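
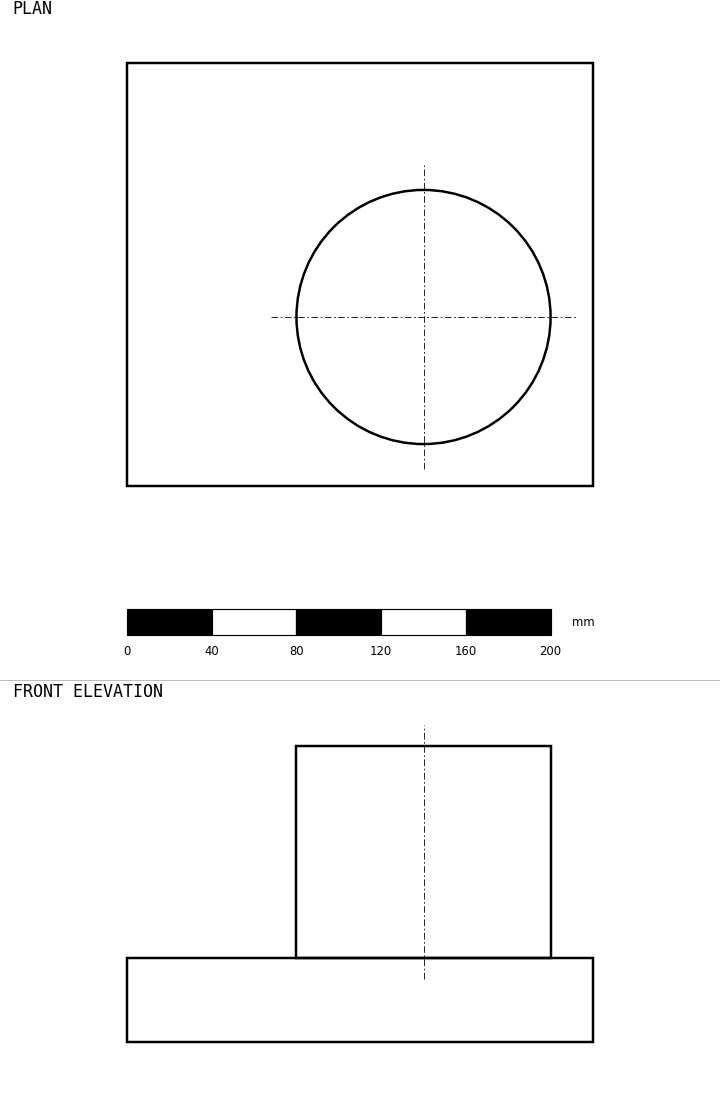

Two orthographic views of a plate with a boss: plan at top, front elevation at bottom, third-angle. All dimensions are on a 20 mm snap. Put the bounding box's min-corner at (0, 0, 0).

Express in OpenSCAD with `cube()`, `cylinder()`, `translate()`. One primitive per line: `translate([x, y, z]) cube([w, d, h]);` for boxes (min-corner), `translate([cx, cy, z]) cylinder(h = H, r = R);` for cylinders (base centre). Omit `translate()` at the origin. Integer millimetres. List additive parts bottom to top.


cube([220, 200, 40]);
translate([140, 80, 40]) cylinder(h = 100, r = 60);


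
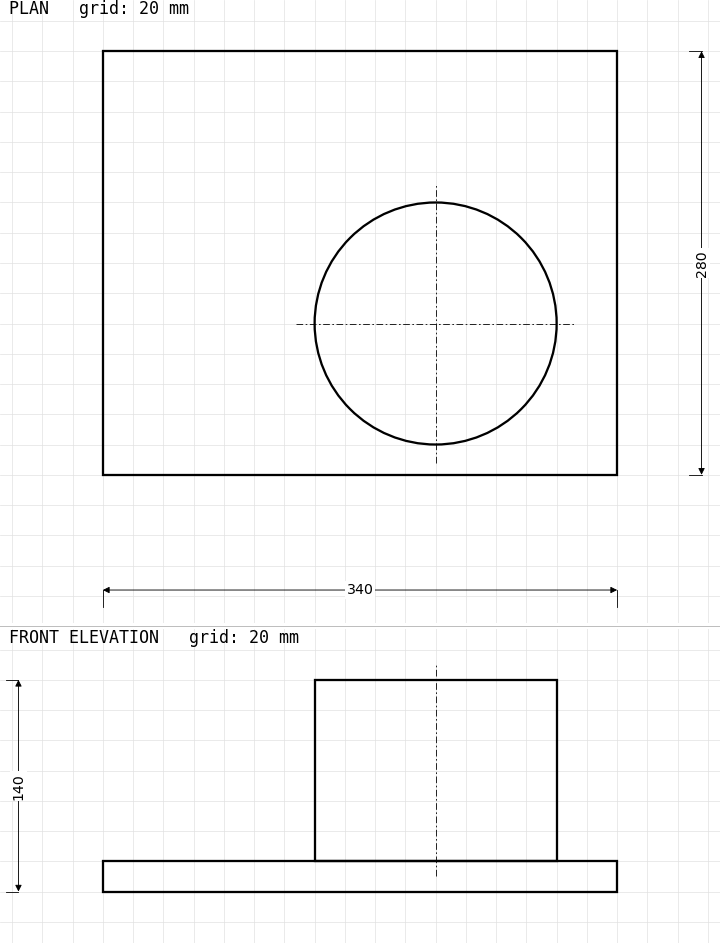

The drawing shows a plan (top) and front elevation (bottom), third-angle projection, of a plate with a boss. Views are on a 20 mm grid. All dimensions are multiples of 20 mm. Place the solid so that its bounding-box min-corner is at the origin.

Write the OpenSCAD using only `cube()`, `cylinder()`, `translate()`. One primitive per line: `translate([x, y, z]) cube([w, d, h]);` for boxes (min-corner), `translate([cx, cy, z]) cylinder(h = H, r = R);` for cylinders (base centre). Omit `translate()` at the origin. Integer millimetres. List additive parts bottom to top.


cube([340, 280, 20]);
translate([220, 100, 20]) cylinder(h = 120, r = 80);


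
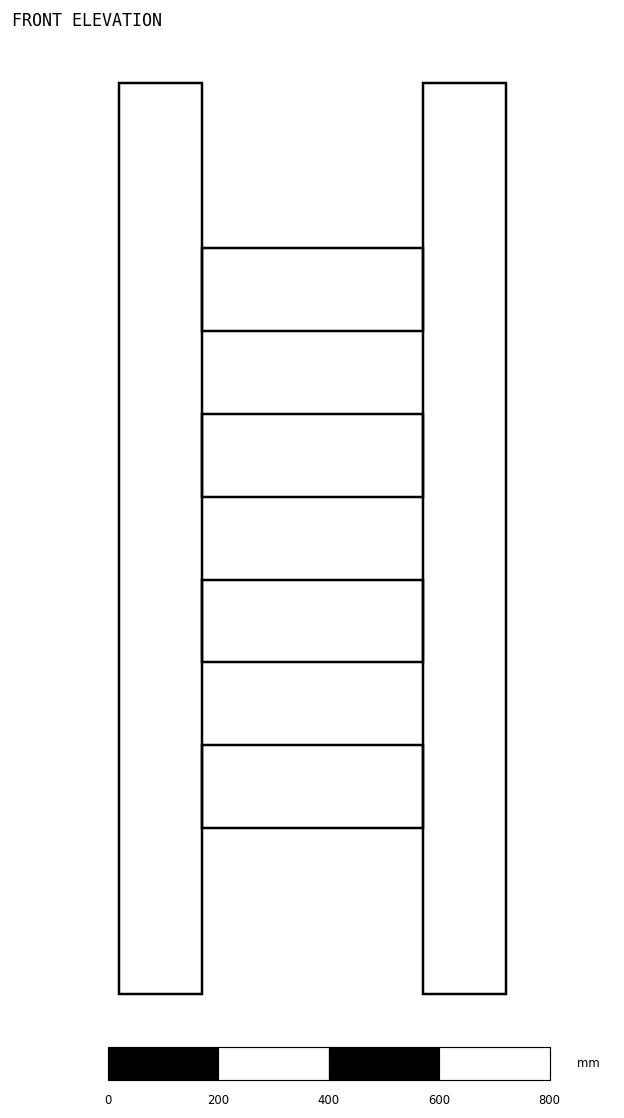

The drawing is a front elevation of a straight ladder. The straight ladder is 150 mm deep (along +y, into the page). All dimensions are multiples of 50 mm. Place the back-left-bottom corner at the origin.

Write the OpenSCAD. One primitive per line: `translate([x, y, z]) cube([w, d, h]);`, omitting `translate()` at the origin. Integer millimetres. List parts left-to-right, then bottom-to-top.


cube([150, 150, 1650]);
translate([150, 0, 300]) cube([400, 150, 150]);
translate([150, 0, 600]) cube([400, 150, 150]);
translate([150, 0, 900]) cube([400, 150, 150]);
translate([150, 0, 1200]) cube([400, 150, 150]);
translate([550, 0, 0]) cube([150, 150, 1650]);


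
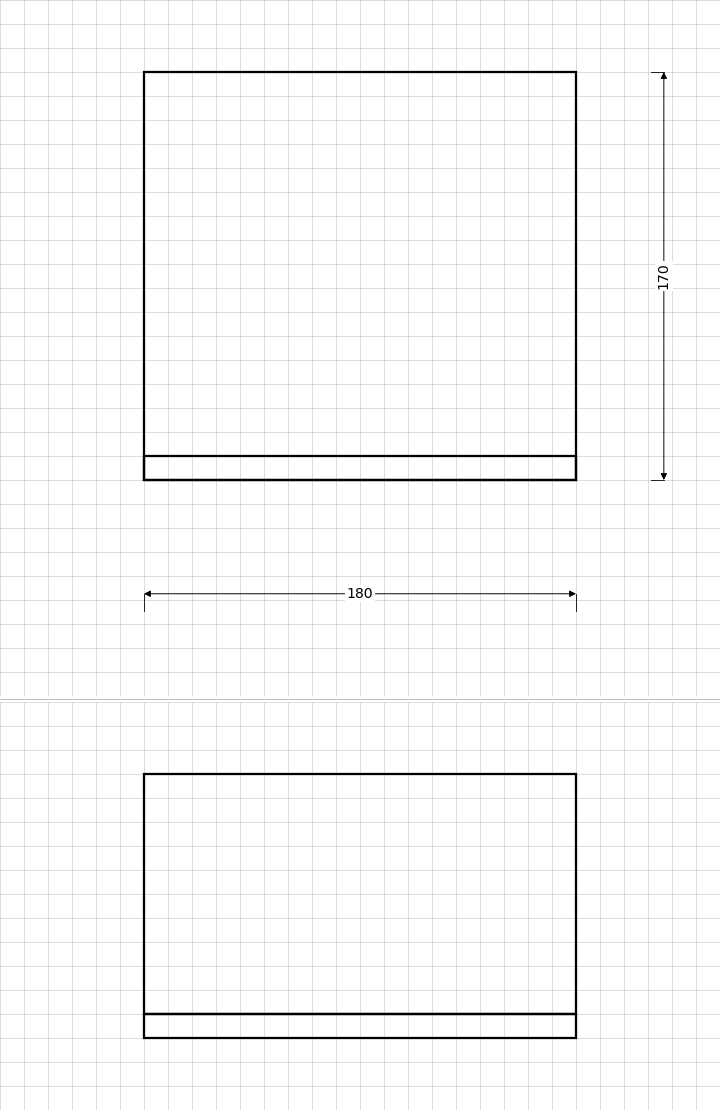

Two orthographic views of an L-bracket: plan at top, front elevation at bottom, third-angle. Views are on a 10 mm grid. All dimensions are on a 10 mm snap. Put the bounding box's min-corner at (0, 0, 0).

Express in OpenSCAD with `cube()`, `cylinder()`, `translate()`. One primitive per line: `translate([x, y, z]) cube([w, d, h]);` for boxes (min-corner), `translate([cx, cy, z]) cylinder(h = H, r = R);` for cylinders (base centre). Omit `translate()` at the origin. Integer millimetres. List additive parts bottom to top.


cube([180, 170, 10]);
translate([0, 0, 10]) cube([180, 10, 100]);


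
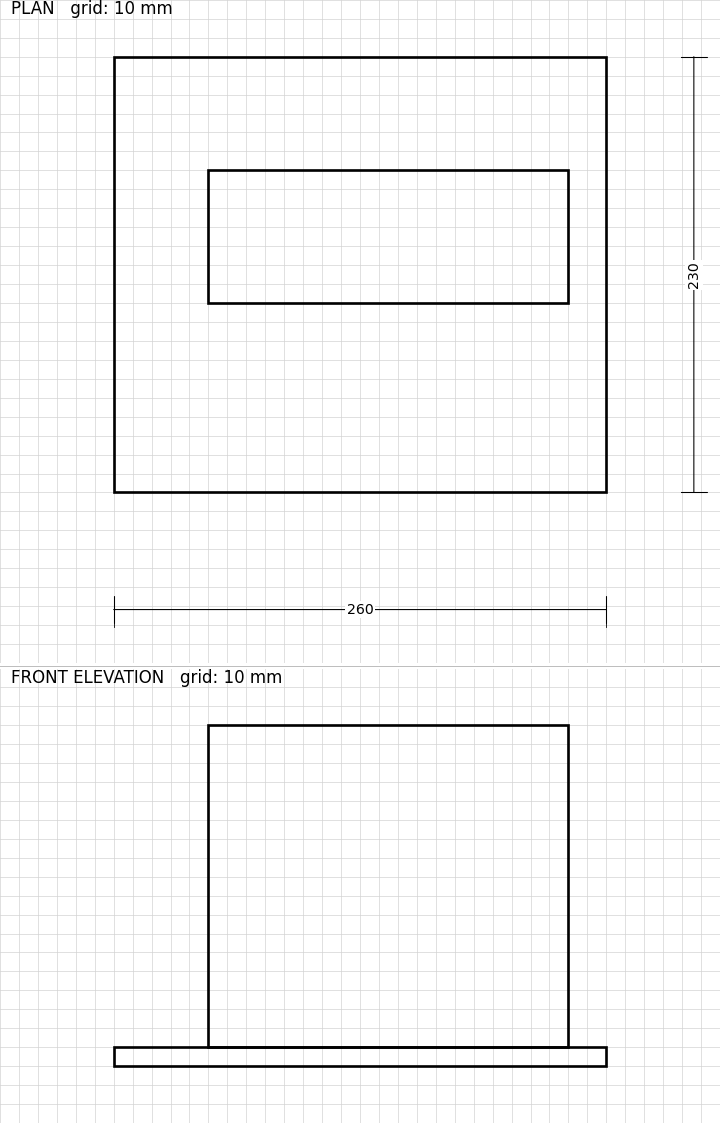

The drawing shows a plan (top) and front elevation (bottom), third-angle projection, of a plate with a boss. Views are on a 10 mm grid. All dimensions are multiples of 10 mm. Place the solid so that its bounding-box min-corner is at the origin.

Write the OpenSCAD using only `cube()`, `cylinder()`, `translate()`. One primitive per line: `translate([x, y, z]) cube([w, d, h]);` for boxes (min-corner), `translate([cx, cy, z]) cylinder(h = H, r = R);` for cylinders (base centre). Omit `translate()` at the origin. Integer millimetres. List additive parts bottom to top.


cube([260, 230, 10]);
translate([50, 100, 10]) cube([190, 70, 170]);


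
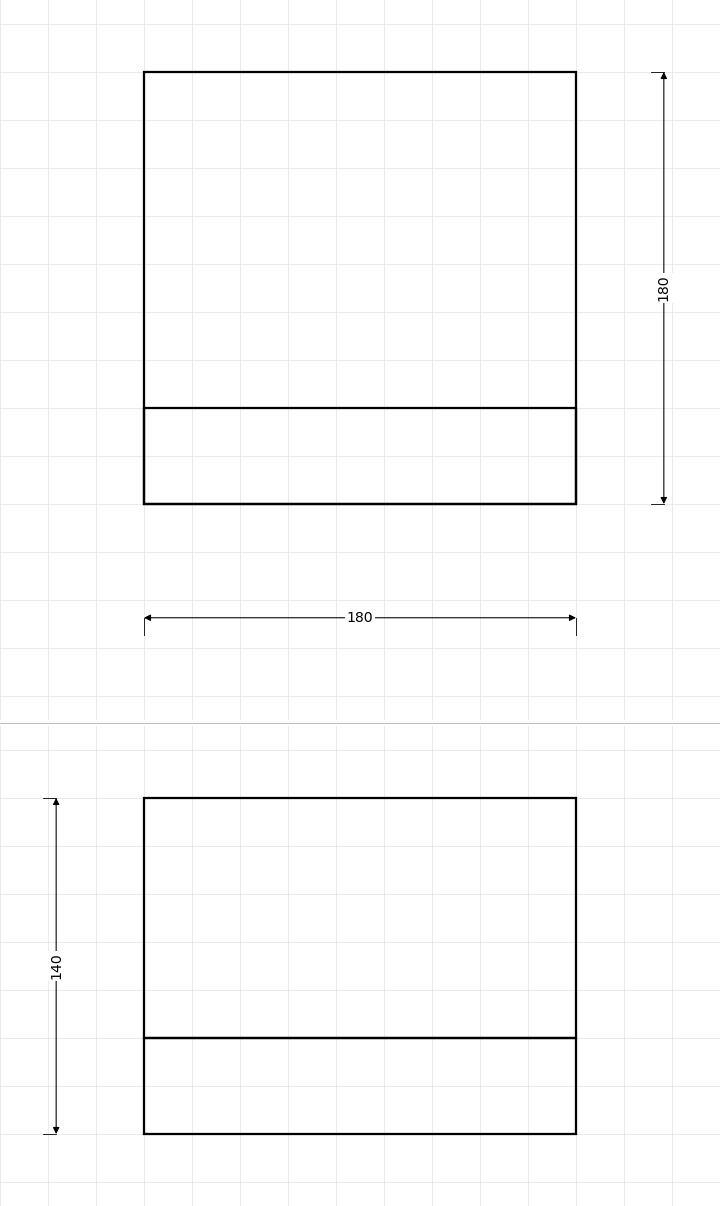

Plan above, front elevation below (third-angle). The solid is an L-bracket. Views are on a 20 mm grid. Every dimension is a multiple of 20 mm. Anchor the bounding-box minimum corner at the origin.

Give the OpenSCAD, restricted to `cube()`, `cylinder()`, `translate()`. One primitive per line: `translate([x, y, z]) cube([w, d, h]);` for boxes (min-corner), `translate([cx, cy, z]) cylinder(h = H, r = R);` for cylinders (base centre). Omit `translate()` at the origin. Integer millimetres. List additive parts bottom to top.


cube([180, 180, 40]);
translate([0, 0, 40]) cube([180, 40, 100]);


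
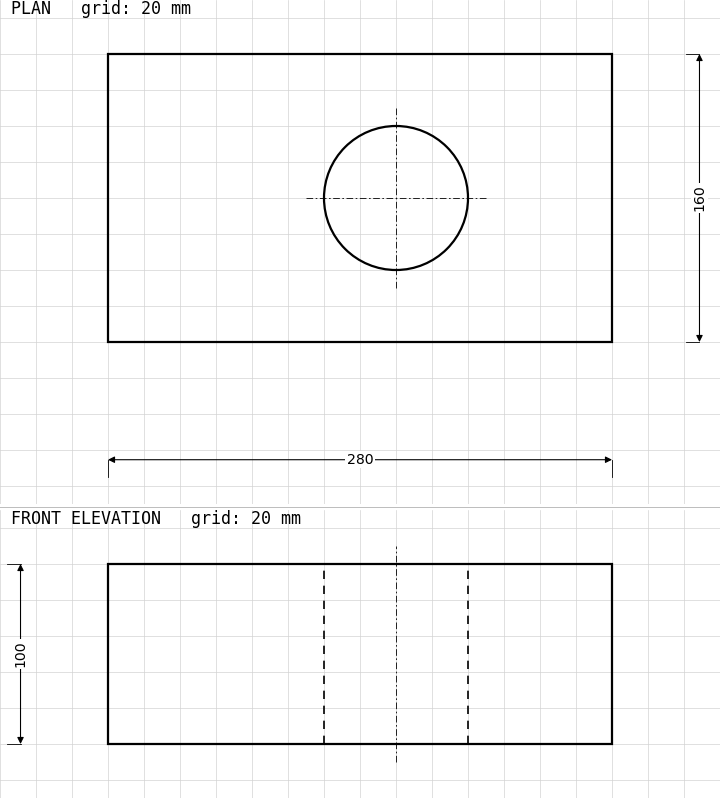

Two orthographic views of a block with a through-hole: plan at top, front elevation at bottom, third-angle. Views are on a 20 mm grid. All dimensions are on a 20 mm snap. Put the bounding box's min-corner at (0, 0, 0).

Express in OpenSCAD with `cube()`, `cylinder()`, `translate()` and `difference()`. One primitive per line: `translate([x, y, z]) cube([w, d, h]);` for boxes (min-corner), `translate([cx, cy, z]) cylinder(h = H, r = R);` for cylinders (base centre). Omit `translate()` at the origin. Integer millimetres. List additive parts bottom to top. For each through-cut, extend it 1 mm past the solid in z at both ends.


difference() {
  cube([280, 160, 100]);
  translate([160, 80, -1]) cylinder(h = 102, r = 40);
}


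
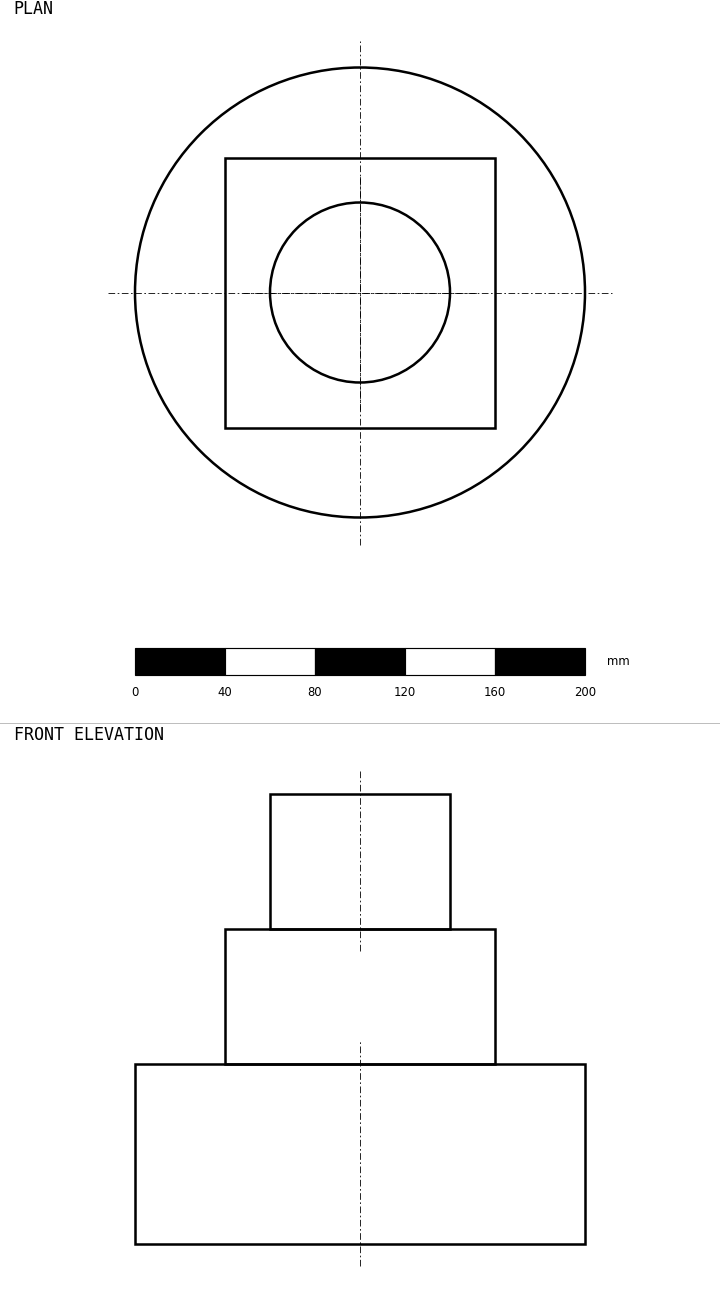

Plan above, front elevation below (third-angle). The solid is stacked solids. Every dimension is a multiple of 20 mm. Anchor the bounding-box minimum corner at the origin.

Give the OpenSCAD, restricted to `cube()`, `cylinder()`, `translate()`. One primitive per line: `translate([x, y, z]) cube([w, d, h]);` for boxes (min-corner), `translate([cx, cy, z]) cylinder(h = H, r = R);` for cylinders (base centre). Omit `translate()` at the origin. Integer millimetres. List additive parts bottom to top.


translate([100, 100, 0]) cylinder(h = 80, r = 100);
translate([40, 40, 80]) cube([120, 120, 60]);
translate([100, 100, 140]) cylinder(h = 60, r = 40);


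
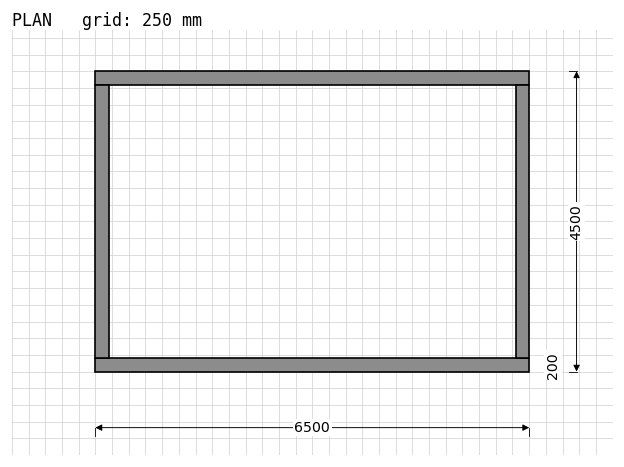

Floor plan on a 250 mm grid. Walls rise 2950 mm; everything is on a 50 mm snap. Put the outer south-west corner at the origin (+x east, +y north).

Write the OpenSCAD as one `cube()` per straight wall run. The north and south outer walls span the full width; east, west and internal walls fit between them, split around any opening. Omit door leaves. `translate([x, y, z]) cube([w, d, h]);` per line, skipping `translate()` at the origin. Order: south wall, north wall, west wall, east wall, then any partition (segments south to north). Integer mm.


cube([6500, 200, 2950]);
translate([0, 4300, 0]) cube([6500, 200, 2950]);
translate([0, 200, 0]) cube([200, 4100, 2950]);
translate([6300, 200, 0]) cube([200, 4100, 2950]);


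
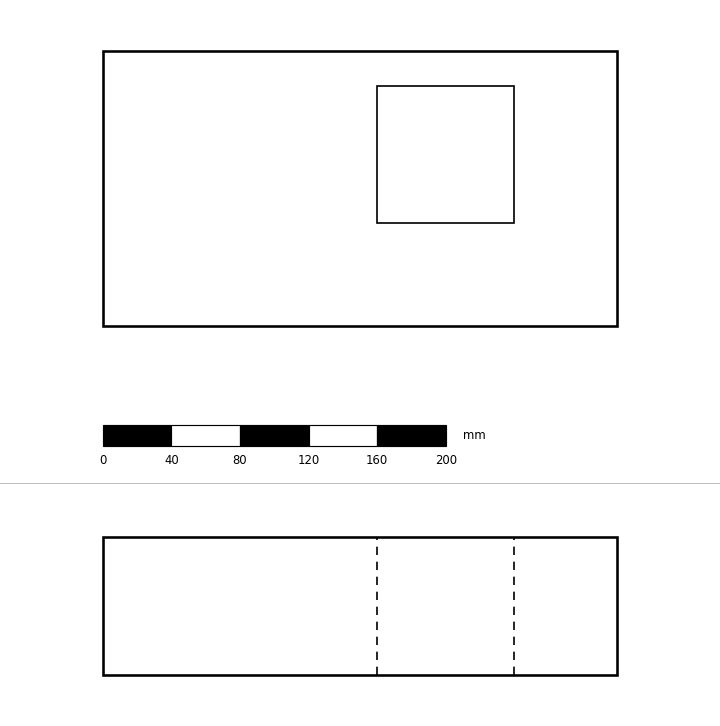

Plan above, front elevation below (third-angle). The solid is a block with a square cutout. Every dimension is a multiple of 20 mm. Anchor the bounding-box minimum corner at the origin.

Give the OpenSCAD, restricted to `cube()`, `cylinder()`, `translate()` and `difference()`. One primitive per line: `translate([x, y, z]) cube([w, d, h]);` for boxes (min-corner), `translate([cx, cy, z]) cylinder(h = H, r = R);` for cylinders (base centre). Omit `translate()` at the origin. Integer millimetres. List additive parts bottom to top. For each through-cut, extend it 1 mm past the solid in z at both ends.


difference() {
  cube([300, 160, 80]);
  translate([160, 60, -1]) cube([80, 80, 82]);
}


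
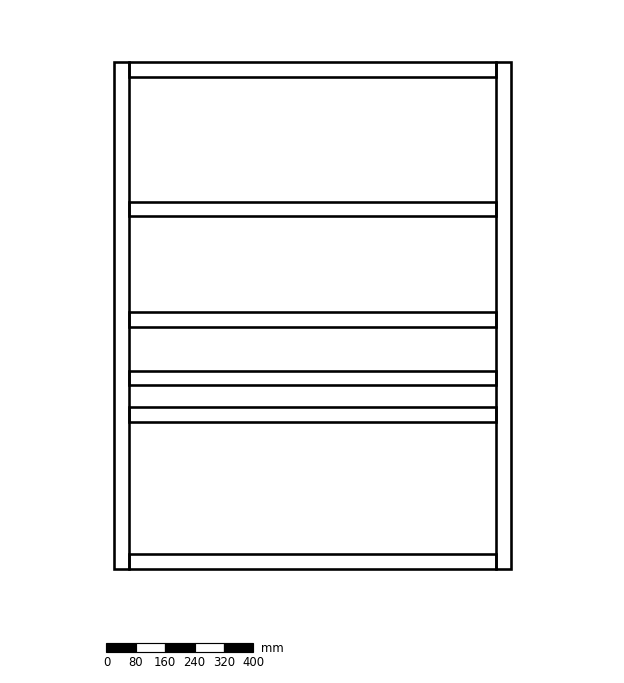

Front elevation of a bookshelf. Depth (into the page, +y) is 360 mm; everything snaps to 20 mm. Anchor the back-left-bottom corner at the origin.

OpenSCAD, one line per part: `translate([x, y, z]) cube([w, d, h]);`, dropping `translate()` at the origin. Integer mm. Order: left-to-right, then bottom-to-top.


cube([40, 360, 1380]);
translate([40, 0, 0]) cube([1000, 360, 40]);
translate([40, 0, 400]) cube([1000, 360, 40]);
translate([40, 0, 500]) cube([1000, 360, 40]);
translate([40, 0, 660]) cube([1000, 360, 40]);
translate([40, 0, 960]) cube([1000, 360, 40]);
translate([40, 0, 1340]) cube([1000, 360, 40]);
translate([1040, 0, 0]) cube([40, 360, 1380]);


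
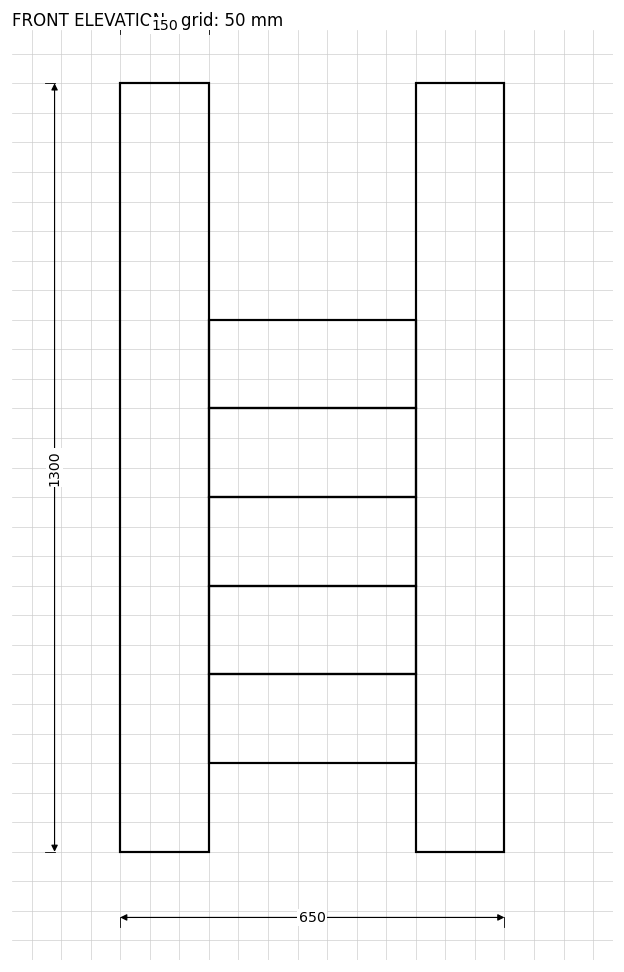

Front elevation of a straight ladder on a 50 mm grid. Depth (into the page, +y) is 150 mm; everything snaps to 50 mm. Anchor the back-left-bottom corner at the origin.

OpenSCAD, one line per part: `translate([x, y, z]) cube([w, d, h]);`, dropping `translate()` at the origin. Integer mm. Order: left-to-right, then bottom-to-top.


cube([150, 150, 1300]);
translate([150, 0, 150]) cube([350, 150, 150]);
translate([150, 0, 300]) cube([350, 150, 150]);
translate([150, 0, 450]) cube([350, 150, 150]);
translate([150, 0, 600]) cube([350, 150, 150]);
translate([150, 0, 750]) cube([350, 150, 150]);
translate([500, 0, 0]) cube([150, 150, 1300]);


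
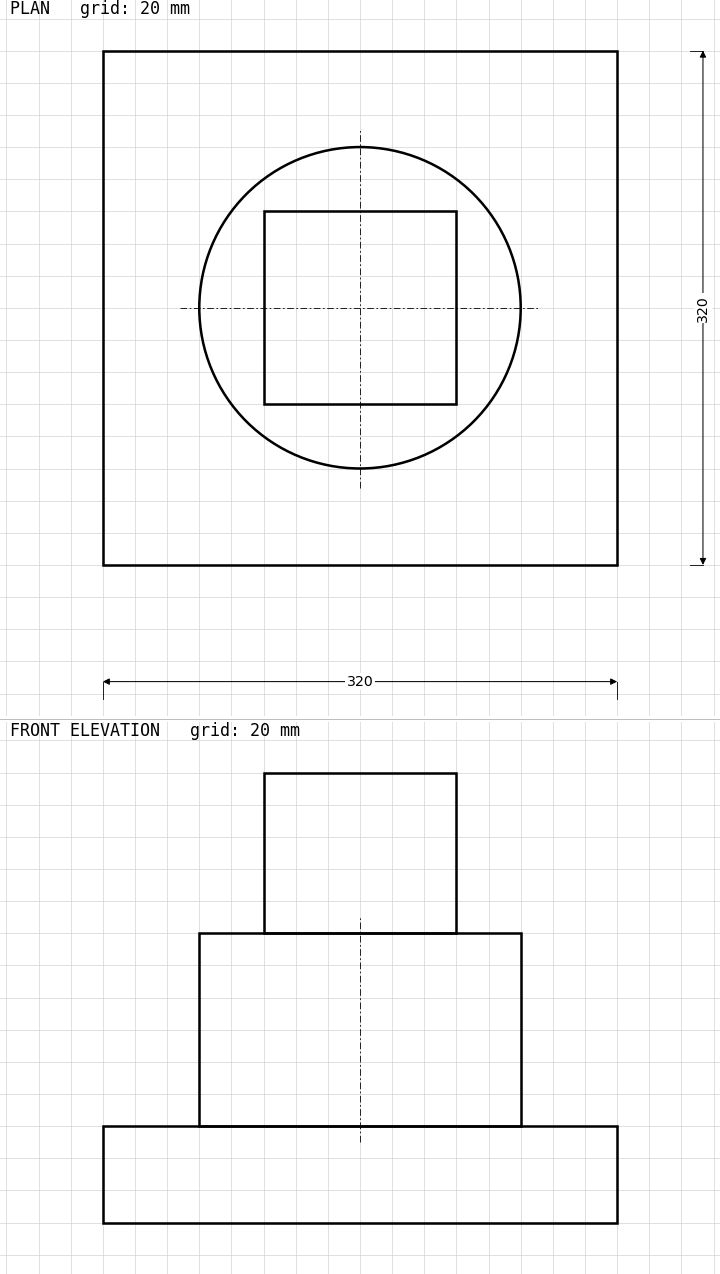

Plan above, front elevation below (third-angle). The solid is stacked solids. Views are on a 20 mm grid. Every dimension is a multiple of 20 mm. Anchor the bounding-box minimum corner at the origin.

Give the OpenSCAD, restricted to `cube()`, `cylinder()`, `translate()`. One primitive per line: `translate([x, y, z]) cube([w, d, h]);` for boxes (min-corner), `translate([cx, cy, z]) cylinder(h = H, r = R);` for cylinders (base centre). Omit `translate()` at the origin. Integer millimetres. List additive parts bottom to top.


cube([320, 320, 60]);
translate([160, 160, 60]) cylinder(h = 120, r = 100);
translate([100, 100, 180]) cube([120, 120, 100]);


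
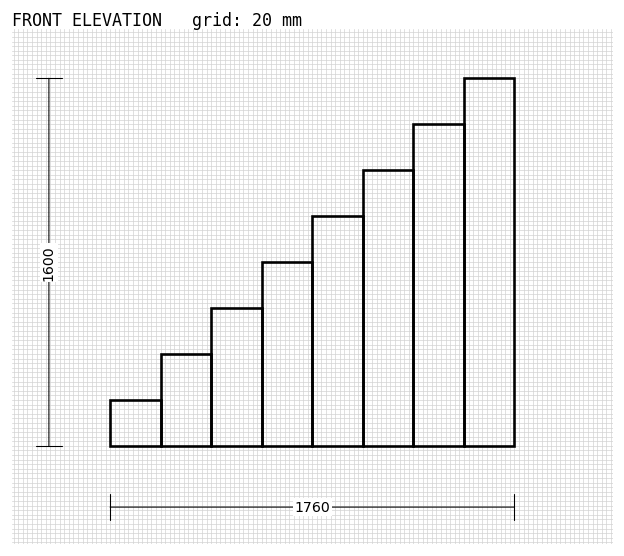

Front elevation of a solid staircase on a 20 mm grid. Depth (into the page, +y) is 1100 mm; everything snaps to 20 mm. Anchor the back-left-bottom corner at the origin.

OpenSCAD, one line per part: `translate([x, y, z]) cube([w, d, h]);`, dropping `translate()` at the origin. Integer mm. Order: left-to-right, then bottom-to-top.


cube([220, 1100, 200]);
translate([220, 0, 0]) cube([220, 1100, 400]);
translate([440, 0, 0]) cube([220, 1100, 600]);
translate([660, 0, 0]) cube([220, 1100, 800]);
translate([880, 0, 0]) cube([220, 1100, 1000]);
translate([1100, 0, 0]) cube([220, 1100, 1200]);
translate([1320, 0, 0]) cube([220, 1100, 1400]);
translate([1540, 0, 0]) cube([220, 1100, 1600]);


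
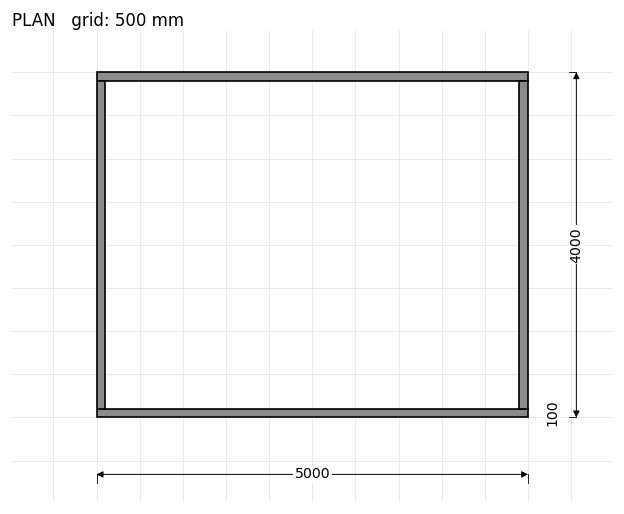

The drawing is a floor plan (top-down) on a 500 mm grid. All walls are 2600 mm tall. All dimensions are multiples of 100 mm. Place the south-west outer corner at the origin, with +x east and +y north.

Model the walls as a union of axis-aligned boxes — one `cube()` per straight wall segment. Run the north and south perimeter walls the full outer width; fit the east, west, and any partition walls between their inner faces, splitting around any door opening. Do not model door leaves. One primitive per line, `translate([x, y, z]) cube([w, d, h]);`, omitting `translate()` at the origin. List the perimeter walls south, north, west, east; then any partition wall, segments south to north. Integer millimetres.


cube([5000, 100, 2600]);
translate([0, 3900, 0]) cube([5000, 100, 2600]);
translate([0, 100, 0]) cube([100, 3800, 2600]);
translate([4900, 100, 0]) cube([100, 3800, 2600]);


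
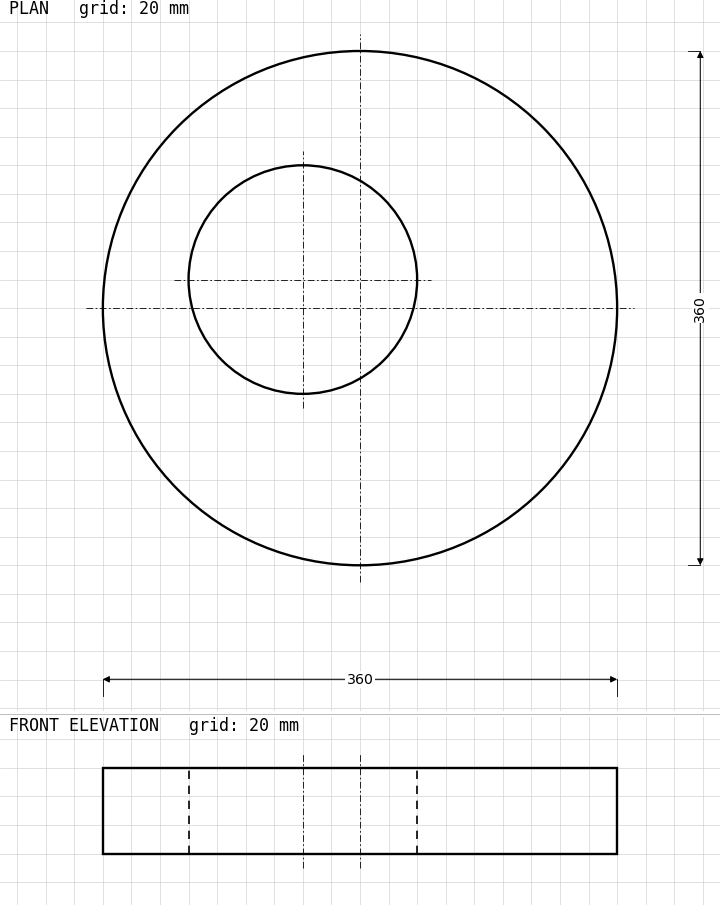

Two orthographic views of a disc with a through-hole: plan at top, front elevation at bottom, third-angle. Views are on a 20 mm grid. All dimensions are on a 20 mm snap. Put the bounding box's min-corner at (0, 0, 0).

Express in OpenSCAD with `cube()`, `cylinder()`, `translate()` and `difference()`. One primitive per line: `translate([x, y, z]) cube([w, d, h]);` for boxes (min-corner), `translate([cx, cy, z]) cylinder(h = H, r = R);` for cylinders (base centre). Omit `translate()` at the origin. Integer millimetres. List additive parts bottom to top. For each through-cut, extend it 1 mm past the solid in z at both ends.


difference() {
  translate([180, 180, 0]) cylinder(h = 60, r = 180);
  translate([140, 200, -1]) cylinder(h = 62, r = 80);
}


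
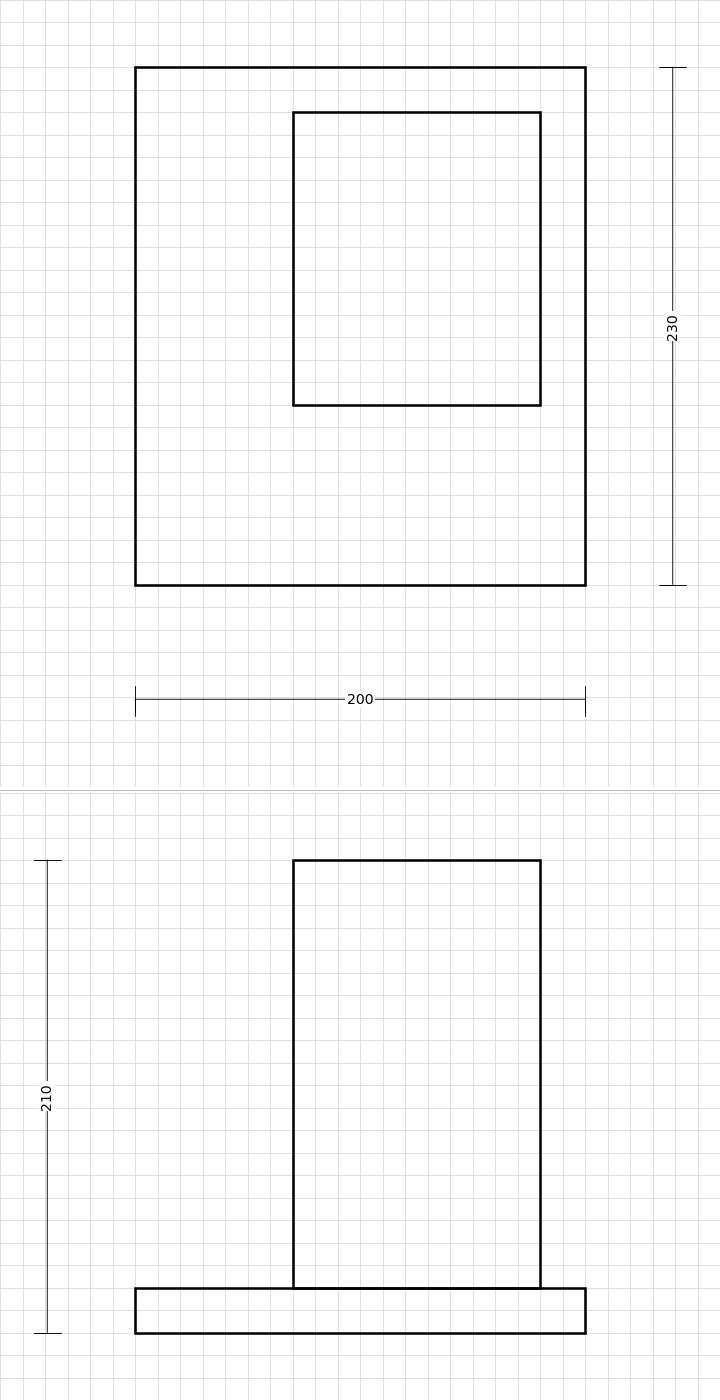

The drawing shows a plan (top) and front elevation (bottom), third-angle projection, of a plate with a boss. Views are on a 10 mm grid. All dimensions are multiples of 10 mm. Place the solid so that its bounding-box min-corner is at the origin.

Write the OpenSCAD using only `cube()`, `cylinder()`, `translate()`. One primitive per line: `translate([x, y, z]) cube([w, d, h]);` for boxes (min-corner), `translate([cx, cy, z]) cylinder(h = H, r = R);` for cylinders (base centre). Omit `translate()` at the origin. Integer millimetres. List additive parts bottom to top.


cube([200, 230, 20]);
translate([70, 80, 20]) cube([110, 130, 190]);


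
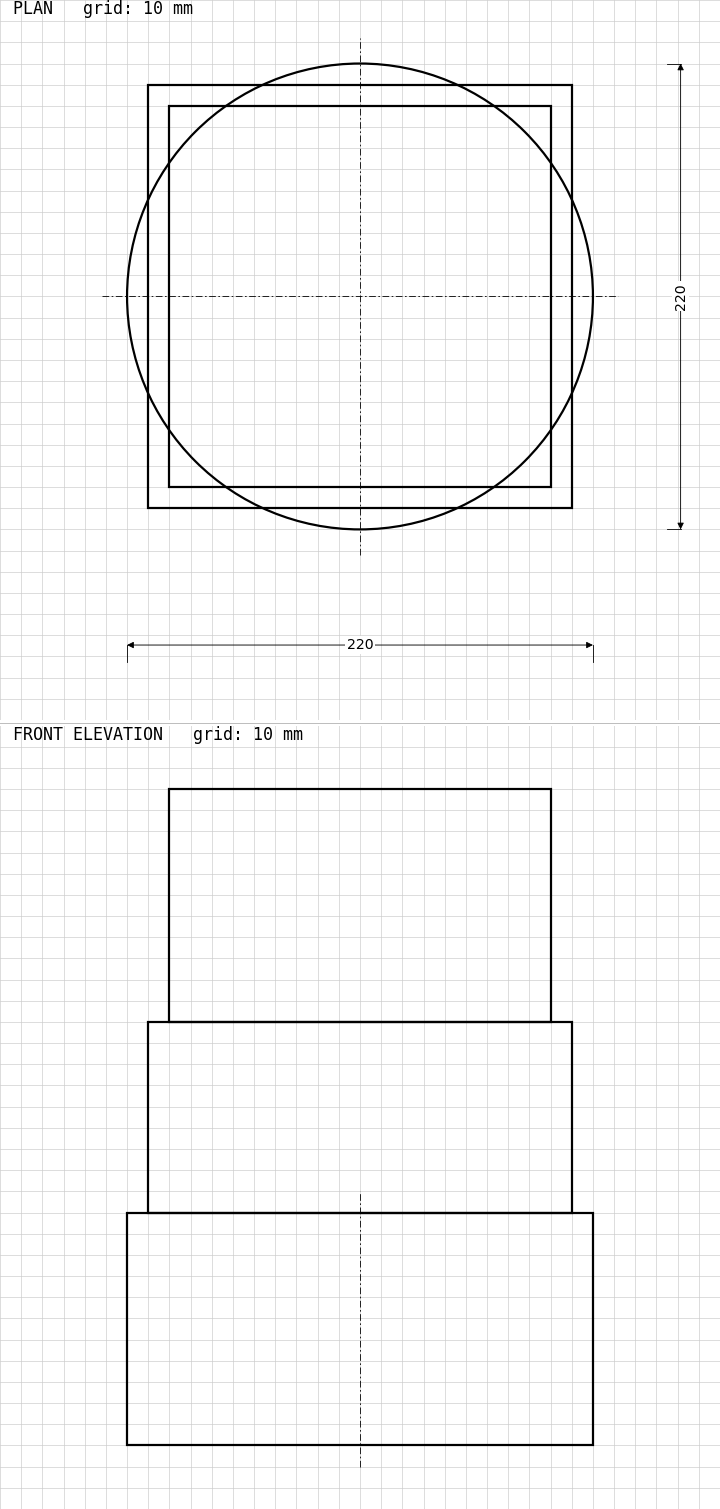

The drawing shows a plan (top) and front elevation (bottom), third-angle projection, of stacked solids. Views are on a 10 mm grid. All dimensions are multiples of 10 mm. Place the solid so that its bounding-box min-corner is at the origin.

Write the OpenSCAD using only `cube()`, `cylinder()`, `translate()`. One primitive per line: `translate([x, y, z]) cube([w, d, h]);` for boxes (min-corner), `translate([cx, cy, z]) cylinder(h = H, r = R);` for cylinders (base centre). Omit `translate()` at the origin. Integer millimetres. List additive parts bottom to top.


translate([110, 110, 0]) cylinder(h = 110, r = 110);
translate([10, 10, 110]) cube([200, 200, 90]);
translate([20, 20, 200]) cube([180, 180, 110]);


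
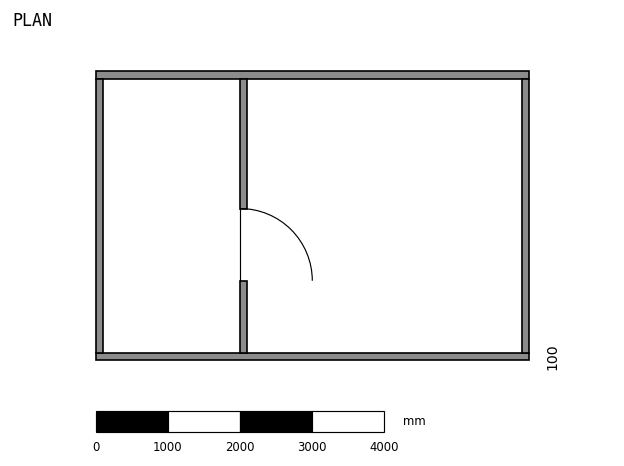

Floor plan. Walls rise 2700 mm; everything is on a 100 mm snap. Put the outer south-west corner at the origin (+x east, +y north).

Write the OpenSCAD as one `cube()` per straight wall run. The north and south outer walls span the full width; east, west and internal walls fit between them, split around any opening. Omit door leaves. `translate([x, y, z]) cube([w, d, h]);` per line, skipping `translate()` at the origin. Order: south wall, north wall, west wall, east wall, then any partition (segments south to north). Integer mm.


cube([6000, 100, 2700]);
translate([0, 3900, 0]) cube([6000, 100, 2700]);
translate([0, 100, 0]) cube([100, 3800, 2700]);
translate([5900, 100, 0]) cube([100, 3800, 2700]);
translate([2000, 100, 0]) cube([100, 1000, 2700]);
translate([2000, 2100, 0]) cube([100, 1800, 2700]);


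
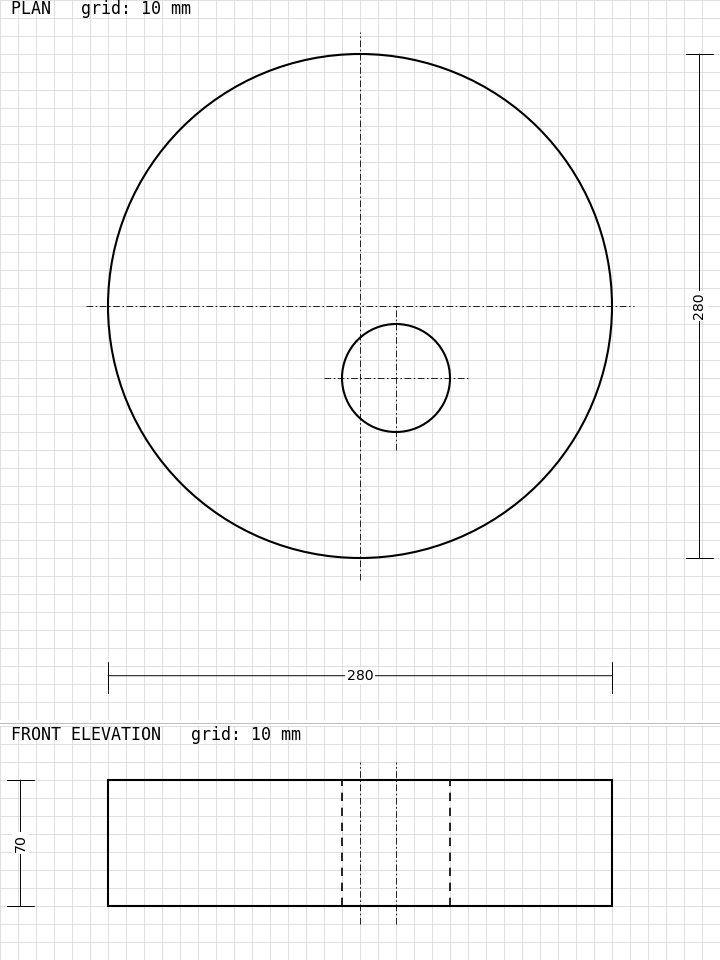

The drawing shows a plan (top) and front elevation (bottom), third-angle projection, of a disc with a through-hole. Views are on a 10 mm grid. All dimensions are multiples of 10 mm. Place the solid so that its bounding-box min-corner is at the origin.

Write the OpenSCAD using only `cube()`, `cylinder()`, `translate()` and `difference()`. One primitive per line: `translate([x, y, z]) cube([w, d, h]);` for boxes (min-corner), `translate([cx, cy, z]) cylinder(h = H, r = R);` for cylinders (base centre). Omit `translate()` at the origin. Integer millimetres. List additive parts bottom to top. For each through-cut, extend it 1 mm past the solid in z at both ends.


difference() {
  translate([140, 140, 0]) cylinder(h = 70, r = 140);
  translate([160, 100, -1]) cylinder(h = 72, r = 30);
}


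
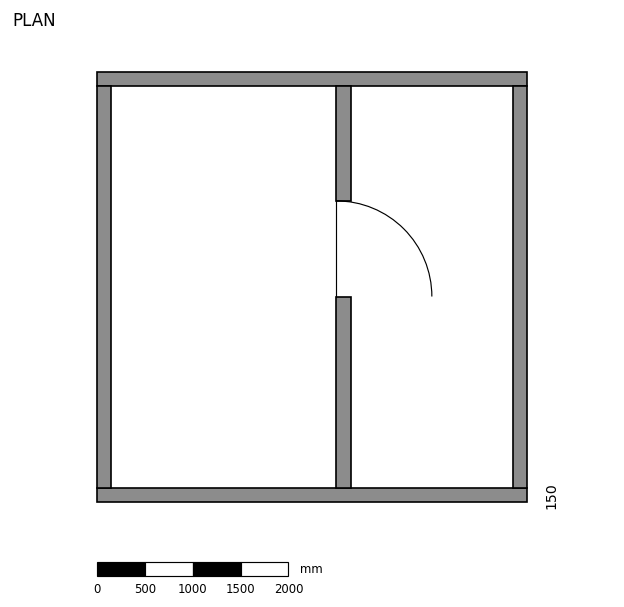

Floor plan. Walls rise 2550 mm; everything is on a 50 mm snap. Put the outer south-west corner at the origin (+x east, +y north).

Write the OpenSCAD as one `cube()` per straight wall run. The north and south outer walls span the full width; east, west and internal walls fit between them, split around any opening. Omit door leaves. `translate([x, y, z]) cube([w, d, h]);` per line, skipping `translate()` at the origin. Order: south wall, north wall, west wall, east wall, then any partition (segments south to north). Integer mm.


cube([4500, 150, 2550]);
translate([0, 4350, 0]) cube([4500, 150, 2550]);
translate([0, 150, 0]) cube([150, 4200, 2550]);
translate([4350, 150, 0]) cube([150, 4200, 2550]);
translate([2500, 150, 0]) cube([150, 2000, 2550]);
translate([2500, 3150, 0]) cube([150, 1200, 2550]);


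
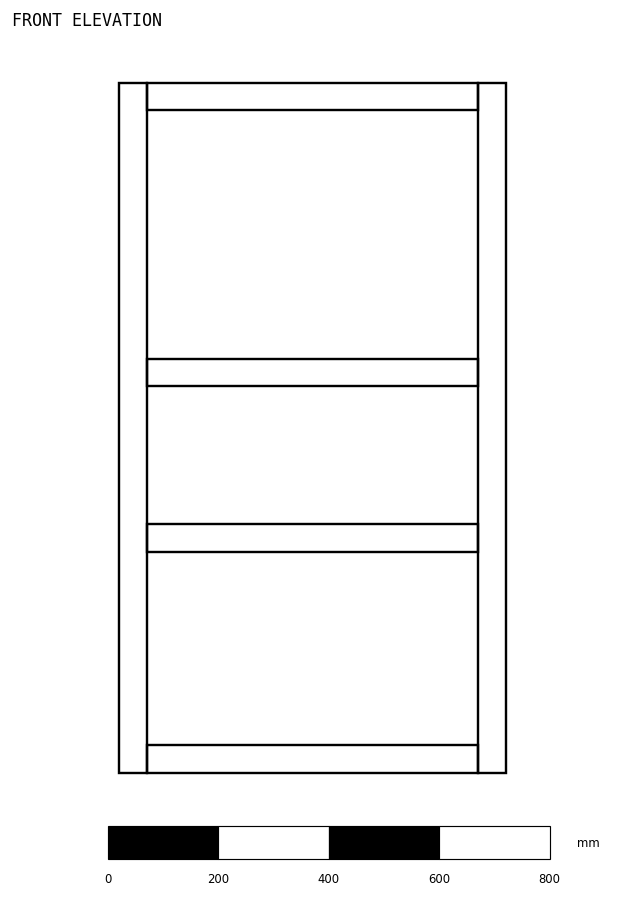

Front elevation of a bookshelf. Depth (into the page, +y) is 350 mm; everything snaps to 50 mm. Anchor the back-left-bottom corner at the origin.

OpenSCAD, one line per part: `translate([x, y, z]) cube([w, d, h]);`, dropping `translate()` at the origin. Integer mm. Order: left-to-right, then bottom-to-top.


cube([50, 350, 1250]);
translate([50, 0, 0]) cube([600, 350, 50]);
translate([50, 0, 400]) cube([600, 350, 50]);
translate([50, 0, 700]) cube([600, 350, 50]);
translate([50, 0, 1200]) cube([600, 350, 50]);
translate([650, 0, 0]) cube([50, 350, 1250]);


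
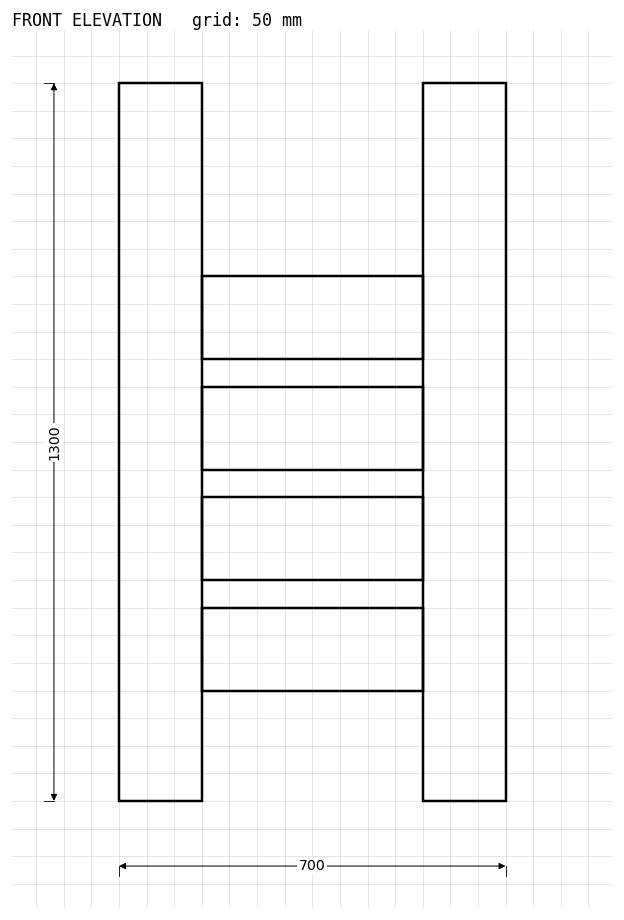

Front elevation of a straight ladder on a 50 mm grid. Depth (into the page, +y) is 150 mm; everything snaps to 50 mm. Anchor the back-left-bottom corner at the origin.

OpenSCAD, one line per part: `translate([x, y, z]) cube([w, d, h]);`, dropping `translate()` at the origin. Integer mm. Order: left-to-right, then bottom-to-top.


cube([150, 150, 1300]);
translate([150, 0, 200]) cube([400, 150, 150]);
translate([150, 0, 400]) cube([400, 150, 150]);
translate([150, 0, 600]) cube([400, 150, 150]);
translate([150, 0, 800]) cube([400, 150, 150]);
translate([550, 0, 0]) cube([150, 150, 1300]);


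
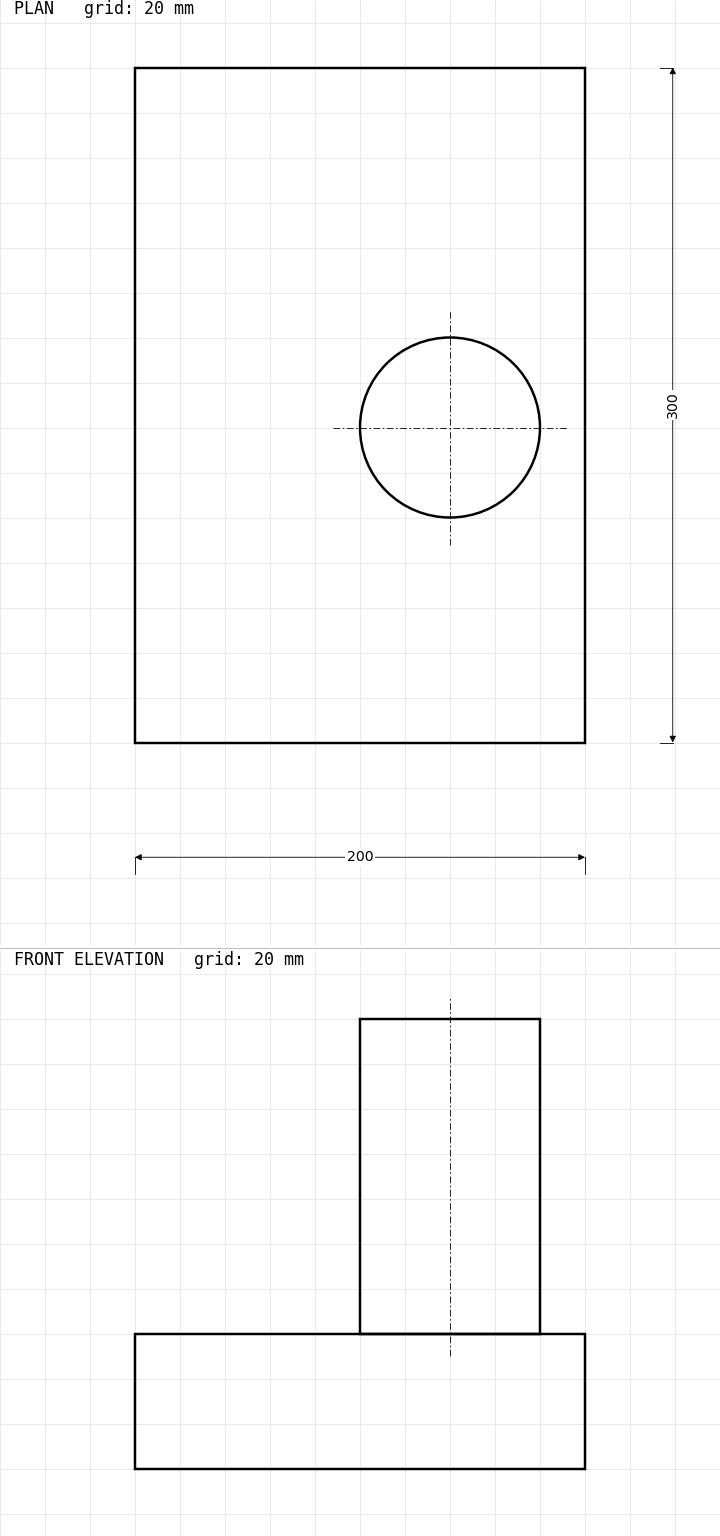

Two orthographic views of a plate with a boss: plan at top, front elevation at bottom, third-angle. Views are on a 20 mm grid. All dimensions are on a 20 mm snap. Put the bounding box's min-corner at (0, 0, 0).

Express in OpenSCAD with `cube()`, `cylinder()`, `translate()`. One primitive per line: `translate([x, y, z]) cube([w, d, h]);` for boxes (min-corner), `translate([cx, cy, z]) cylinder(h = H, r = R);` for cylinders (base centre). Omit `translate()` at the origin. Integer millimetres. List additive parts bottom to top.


cube([200, 300, 60]);
translate([140, 140, 60]) cylinder(h = 140, r = 40);


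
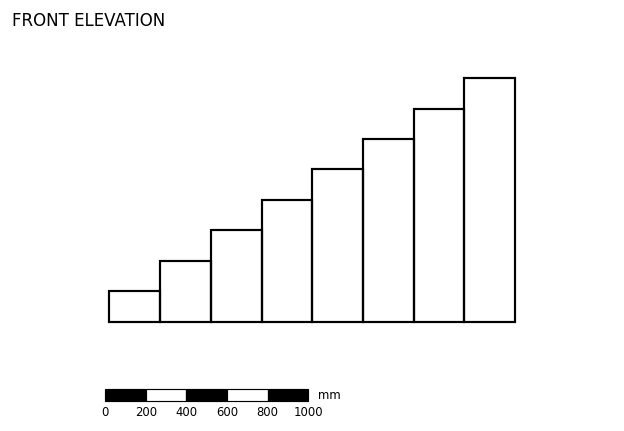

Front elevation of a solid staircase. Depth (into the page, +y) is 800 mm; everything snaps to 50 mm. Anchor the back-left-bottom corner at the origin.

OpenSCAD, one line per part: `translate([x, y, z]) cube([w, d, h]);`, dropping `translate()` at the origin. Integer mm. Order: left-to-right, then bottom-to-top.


cube([250, 800, 150]);
translate([250, 0, 0]) cube([250, 800, 300]);
translate([500, 0, 0]) cube([250, 800, 450]);
translate([750, 0, 0]) cube([250, 800, 600]);
translate([1000, 0, 0]) cube([250, 800, 750]);
translate([1250, 0, 0]) cube([250, 800, 900]);
translate([1500, 0, 0]) cube([250, 800, 1050]);
translate([1750, 0, 0]) cube([250, 800, 1200]);


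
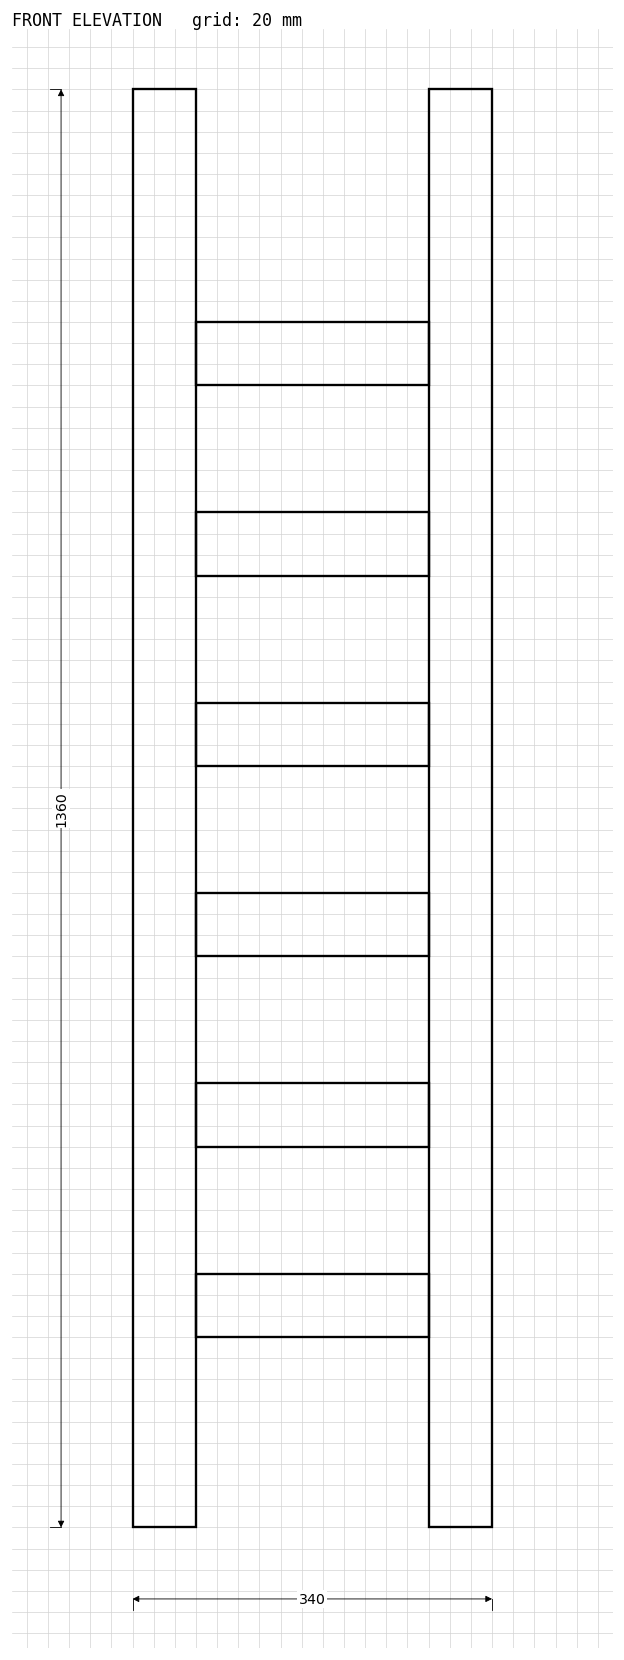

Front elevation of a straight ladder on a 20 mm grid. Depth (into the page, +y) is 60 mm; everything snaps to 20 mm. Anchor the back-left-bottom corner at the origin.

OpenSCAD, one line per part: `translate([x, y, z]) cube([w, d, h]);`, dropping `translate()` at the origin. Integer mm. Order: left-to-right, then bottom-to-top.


cube([60, 60, 1360]);
translate([60, 0, 180]) cube([220, 60, 60]);
translate([60, 0, 360]) cube([220, 60, 60]);
translate([60, 0, 540]) cube([220, 60, 60]);
translate([60, 0, 720]) cube([220, 60, 60]);
translate([60, 0, 900]) cube([220, 60, 60]);
translate([60, 0, 1080]) cube([220, 60, 60]);
translate([280, 0, 0]) cube([60, 60, 1360]);


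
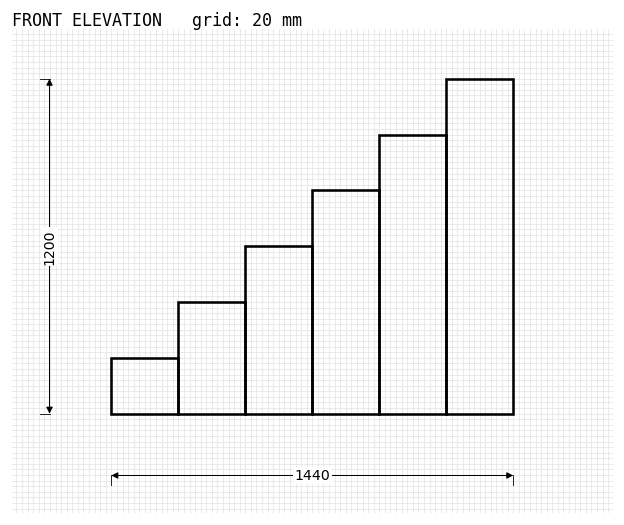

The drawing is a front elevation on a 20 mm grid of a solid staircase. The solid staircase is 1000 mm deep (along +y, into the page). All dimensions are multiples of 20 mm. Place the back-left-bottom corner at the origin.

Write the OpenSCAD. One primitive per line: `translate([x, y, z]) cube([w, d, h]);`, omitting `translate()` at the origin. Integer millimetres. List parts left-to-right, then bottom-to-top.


cube([240, 1000, 200]);
translate([240, 0, 0]) cube([240, 1000, 400]);
translate([480, 0, 0]) cube([240, 1000, 600]);
translate([720, 0, 0]) cube([240, 1000, 800]);
translate([960, 0, 0]) cube([240, 1000, 1000]);
translate([1200, 0, 0]) cube([240, 1000, 1200]);


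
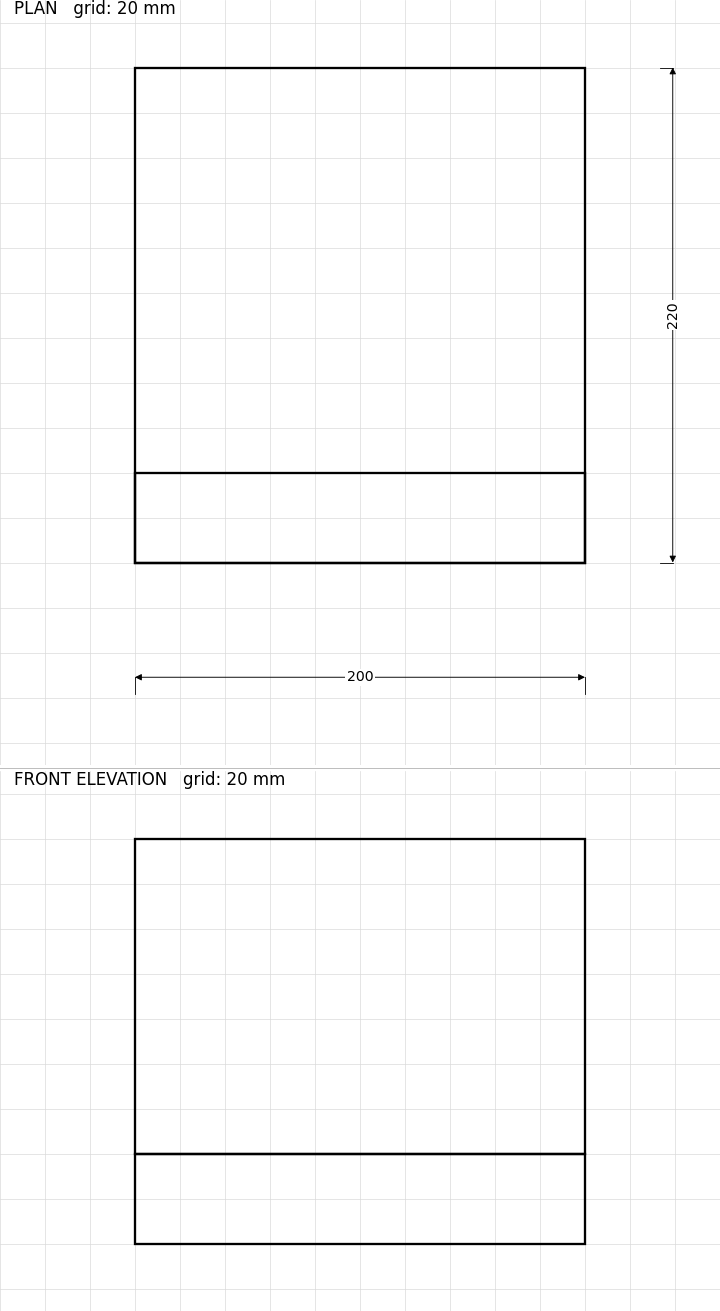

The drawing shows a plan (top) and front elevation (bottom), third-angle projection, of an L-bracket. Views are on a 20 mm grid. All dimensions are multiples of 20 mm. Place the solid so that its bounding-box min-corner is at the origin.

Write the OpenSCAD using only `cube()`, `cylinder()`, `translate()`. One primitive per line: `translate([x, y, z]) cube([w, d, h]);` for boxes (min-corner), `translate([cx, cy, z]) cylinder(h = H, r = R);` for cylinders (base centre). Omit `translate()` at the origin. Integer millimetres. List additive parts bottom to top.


cube([200, 220, 40]);
translate([0, 0, 40]) cube([200, 40, 140]);


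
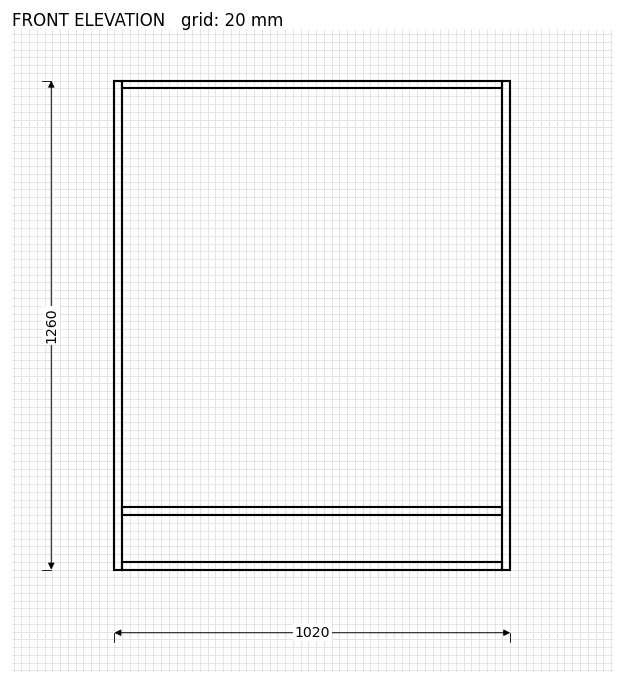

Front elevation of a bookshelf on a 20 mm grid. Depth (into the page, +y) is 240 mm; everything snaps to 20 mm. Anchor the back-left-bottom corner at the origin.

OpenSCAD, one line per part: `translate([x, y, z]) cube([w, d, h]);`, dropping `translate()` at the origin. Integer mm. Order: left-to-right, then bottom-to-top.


cube([20, 240, 1260]);
translate([20, 0, 0]) cube([980, 240, 20]);
translate([20, 0, 140]) cube([980, 240, 20]);
translate([20, 0, 1240]) cube([980, 240, 20]);
translate([1000, 0, 0]) cube([20, 240, 1260]);


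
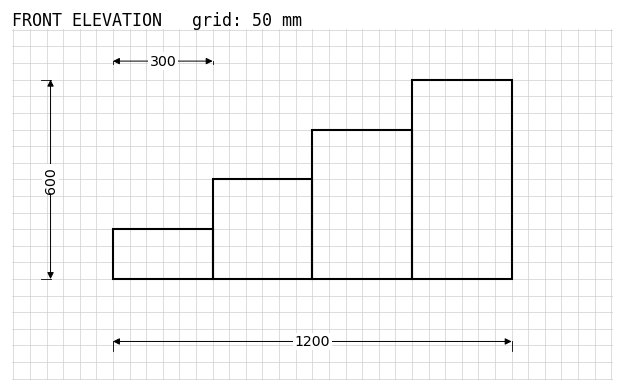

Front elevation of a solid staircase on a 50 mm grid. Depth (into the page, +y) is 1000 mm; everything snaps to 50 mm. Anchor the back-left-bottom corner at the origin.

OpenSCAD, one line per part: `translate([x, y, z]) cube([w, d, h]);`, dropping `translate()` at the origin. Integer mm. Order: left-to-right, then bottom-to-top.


cube([300, 1000, 150]);
translate([300, 0, 0]) cube([300, 1000, 300]);
translate([600, 0, 0]) cube([300, 1000, 450]);
translate([900, 0, 0]) cube([300, 1000, 600]);


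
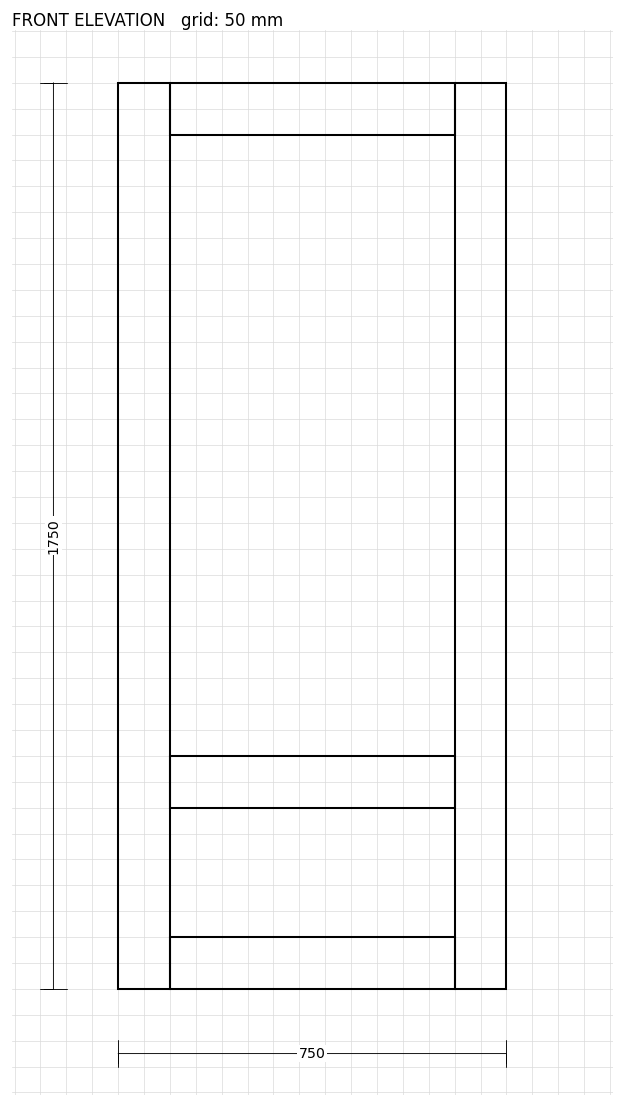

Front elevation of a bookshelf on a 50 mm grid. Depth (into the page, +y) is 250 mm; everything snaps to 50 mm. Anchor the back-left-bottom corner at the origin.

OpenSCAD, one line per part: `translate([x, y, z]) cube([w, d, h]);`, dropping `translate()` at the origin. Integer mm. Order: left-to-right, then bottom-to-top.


cube([100, 250, 1750]);
translate([100, 0, 0]) cube([550, 250, 100]);
translate([100, 0, 350]) cube([550, 250, 100]);
translate([100, 0, 1650]) cube([550, 250, 100]);
translate([650, 0, 0]) cube([100, 250, 1750]);


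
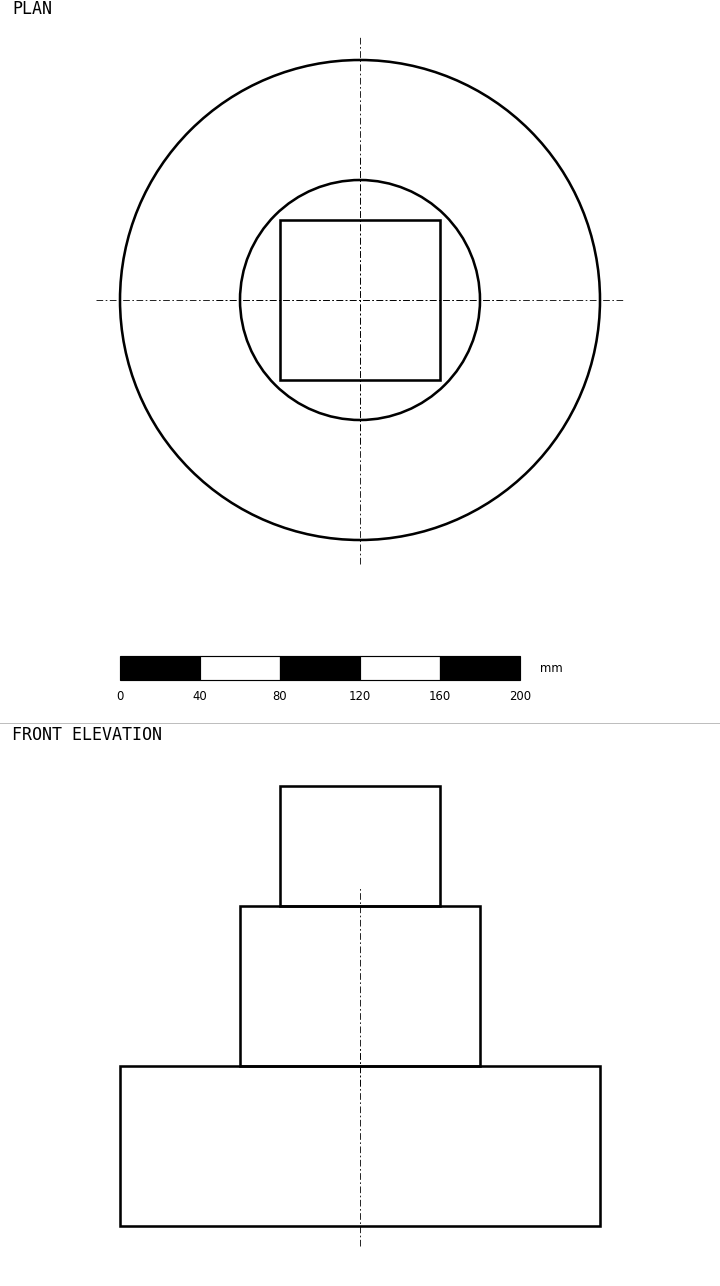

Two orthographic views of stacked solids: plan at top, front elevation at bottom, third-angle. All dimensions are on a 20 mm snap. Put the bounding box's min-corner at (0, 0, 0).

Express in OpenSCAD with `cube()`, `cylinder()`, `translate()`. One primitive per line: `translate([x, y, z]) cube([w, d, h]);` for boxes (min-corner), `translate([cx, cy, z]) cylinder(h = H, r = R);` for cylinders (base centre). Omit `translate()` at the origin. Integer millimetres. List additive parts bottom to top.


translate([120, 120, 0]) cylinder(h = 80, r = 120);
translate([120, 120, 80]) cylinder(h = 80, r = 60);
translate([80, 80, 160]) cube([80, 80, 60]);


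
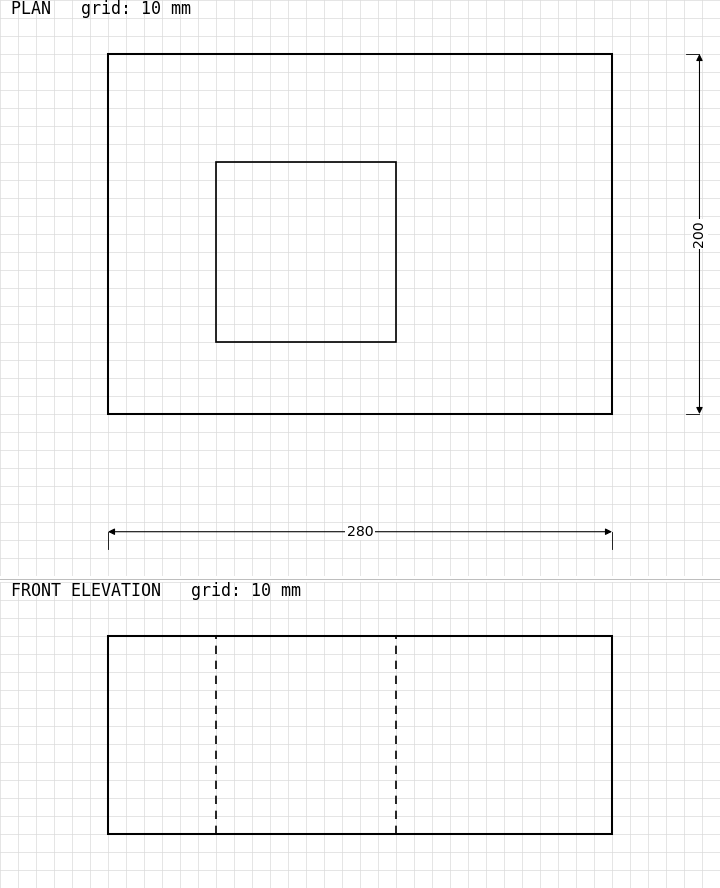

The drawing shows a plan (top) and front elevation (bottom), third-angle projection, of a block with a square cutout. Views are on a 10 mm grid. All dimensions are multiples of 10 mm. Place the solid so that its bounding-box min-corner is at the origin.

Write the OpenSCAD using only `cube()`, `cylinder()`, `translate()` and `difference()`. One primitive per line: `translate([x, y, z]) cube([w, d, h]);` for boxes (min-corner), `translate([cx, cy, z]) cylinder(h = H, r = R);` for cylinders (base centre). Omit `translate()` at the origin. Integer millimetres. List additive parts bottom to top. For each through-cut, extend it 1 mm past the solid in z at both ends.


difference() {
  cube([280, 200, 110]);
  translate([60, 40, -1]) cube([100, 100, 112]);
}


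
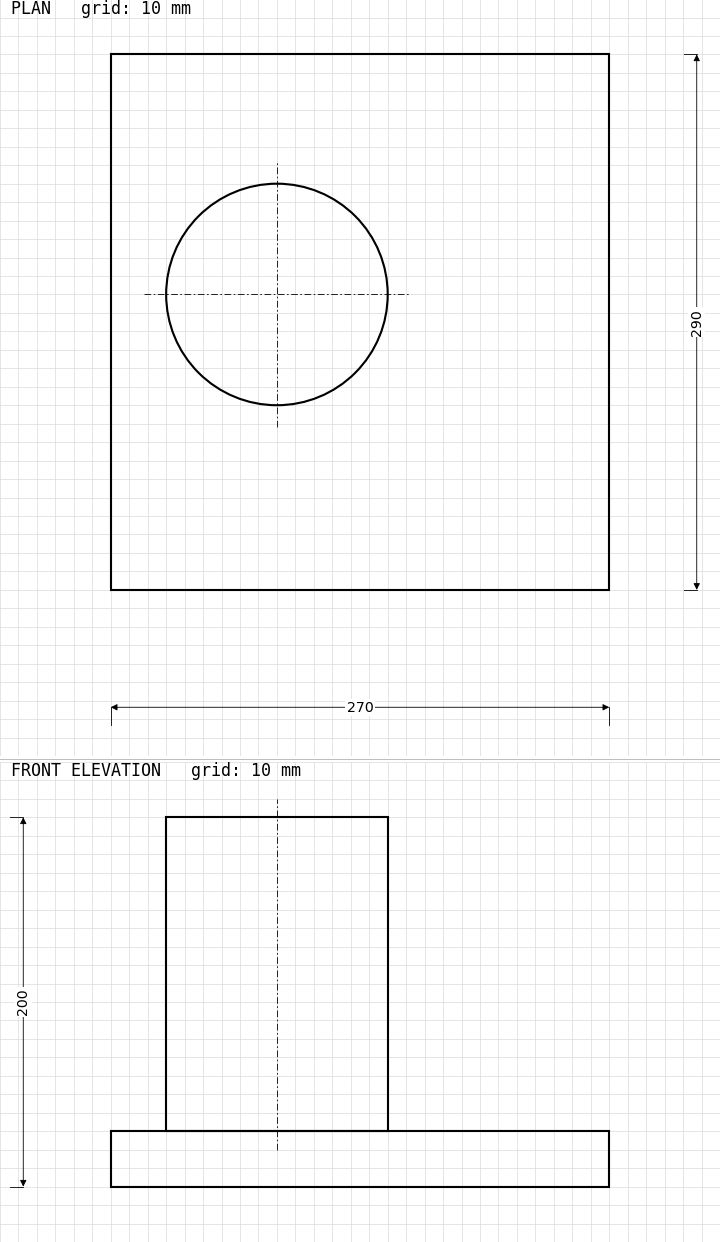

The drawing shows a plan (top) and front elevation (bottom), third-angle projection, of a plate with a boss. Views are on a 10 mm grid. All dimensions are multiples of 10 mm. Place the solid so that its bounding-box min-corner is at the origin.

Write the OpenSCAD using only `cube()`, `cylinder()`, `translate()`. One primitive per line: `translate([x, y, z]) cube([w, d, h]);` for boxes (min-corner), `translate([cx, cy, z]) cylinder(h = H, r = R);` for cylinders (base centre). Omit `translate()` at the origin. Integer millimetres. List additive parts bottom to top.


cube([270, 290, 30]);
translate([90, 160, 30]) cylinder(h = 170, r = 60);


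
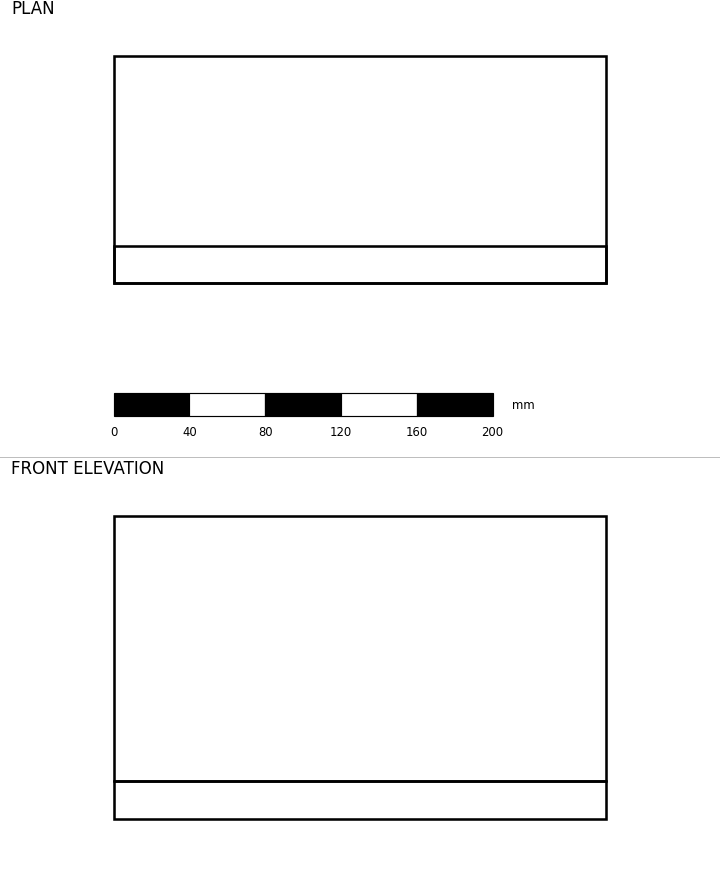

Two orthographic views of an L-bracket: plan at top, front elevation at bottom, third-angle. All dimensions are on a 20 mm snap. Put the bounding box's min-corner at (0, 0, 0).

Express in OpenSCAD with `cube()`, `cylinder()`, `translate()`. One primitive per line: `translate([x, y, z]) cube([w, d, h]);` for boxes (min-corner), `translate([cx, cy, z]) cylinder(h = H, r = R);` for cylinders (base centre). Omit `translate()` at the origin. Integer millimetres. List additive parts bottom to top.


cube([260, 120, 20]);
translate([0, 0, 20]) cube([260, 20, 140]);
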